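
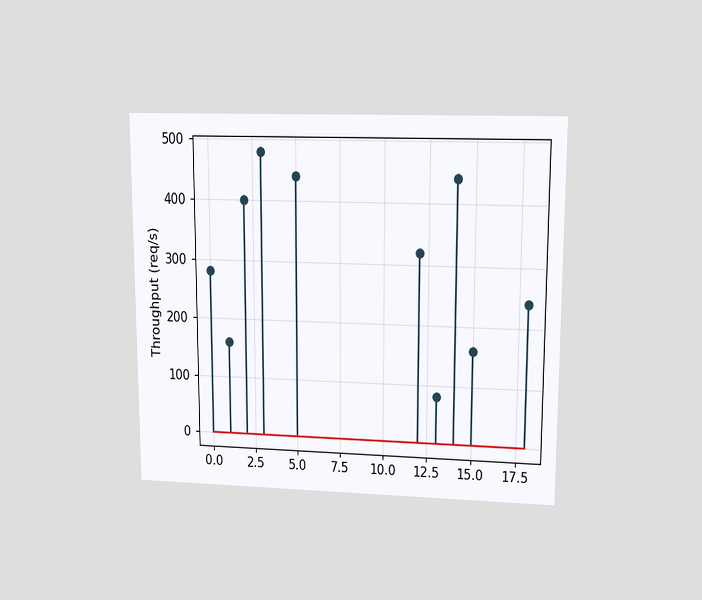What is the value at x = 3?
The chart is viewed at a slight angle. The stem at x=3 reaches 480req/s.

480req/s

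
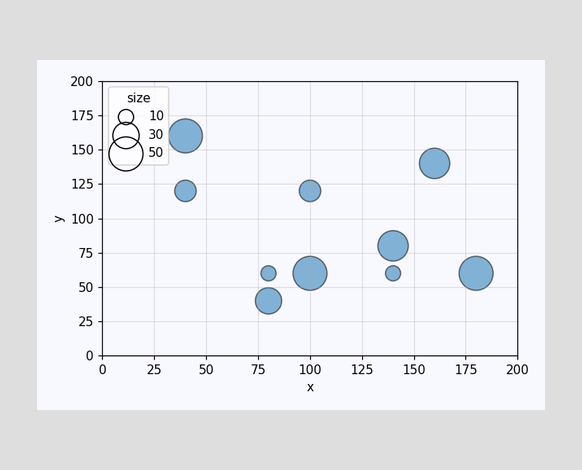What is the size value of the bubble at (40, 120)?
Matching the bubble at (40, 120) against the size legend gives 20.

20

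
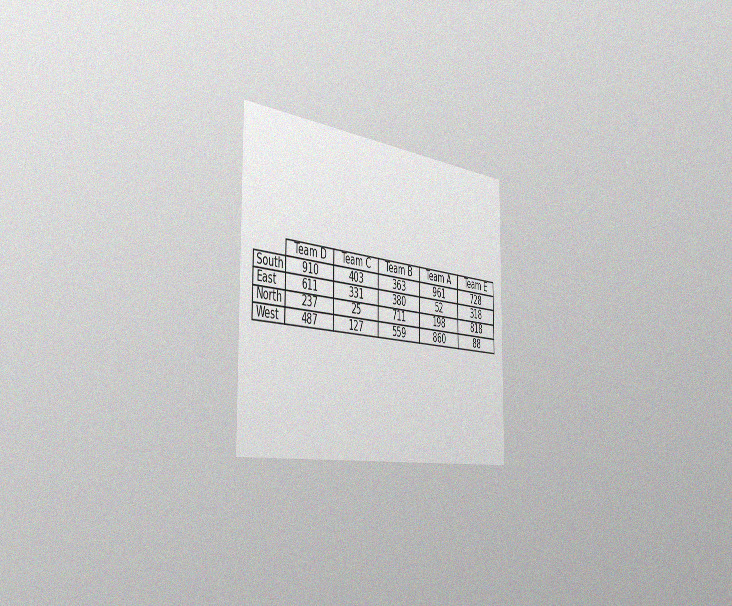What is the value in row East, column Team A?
52

The chart is viewed slightly from the left, with some photo noise. The (East, Team A) cell reads 52.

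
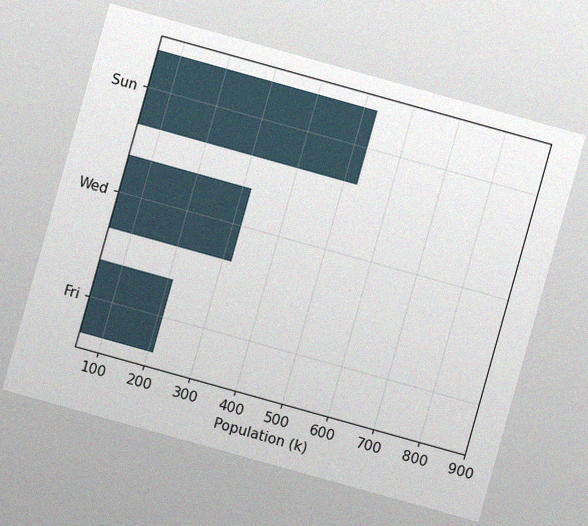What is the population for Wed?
The chart is tilted about 16° clockwise, with some photo noise. Reading along the chart's x-axis, the Wed bar reaches 318k.

318k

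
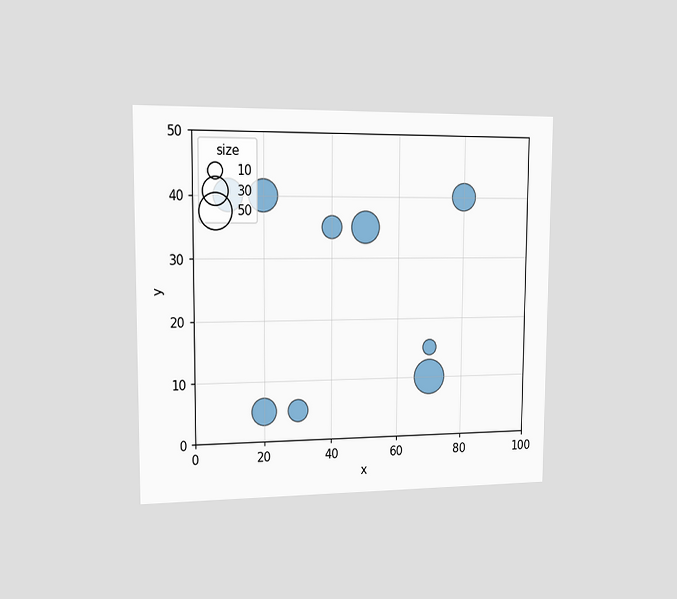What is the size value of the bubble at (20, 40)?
40

The chart is viewed slightly from the left. Matching the bubble at (20, 40) against the size legend gives 40.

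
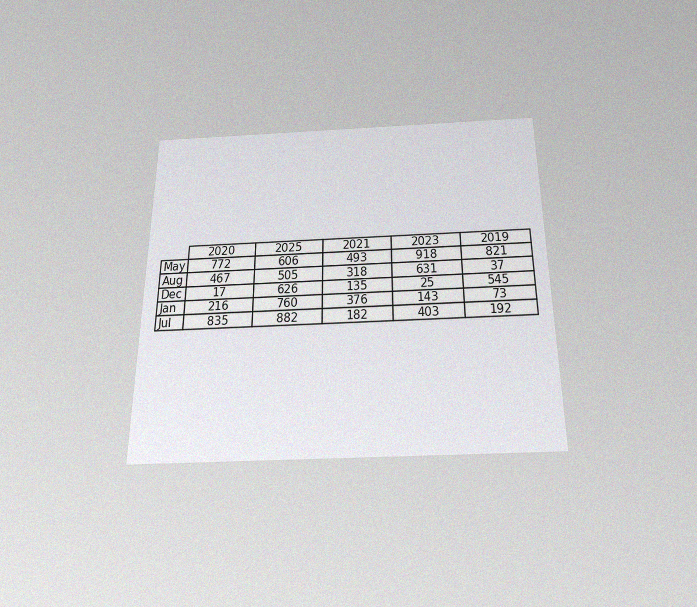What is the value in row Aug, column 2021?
318

The chart is viewed slightly from below, with some photo noise. The (Aug, 2021) cell reads 318.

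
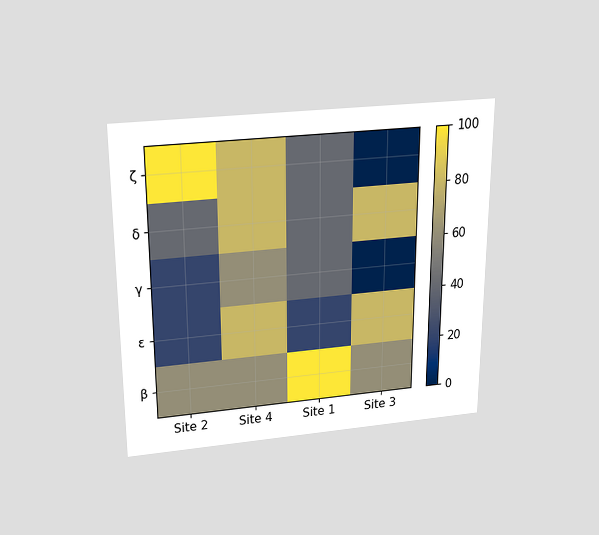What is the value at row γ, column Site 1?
40

The chart is viewed slightly from above. Matching cell (γ, Site 1) against the colorbar gives 40.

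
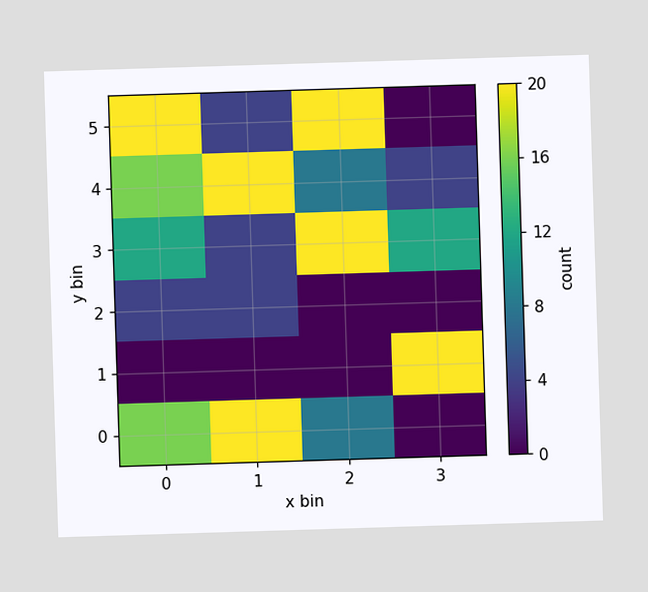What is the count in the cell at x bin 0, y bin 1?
Matching the cell (0, 1) against the colorbar gives 0.

0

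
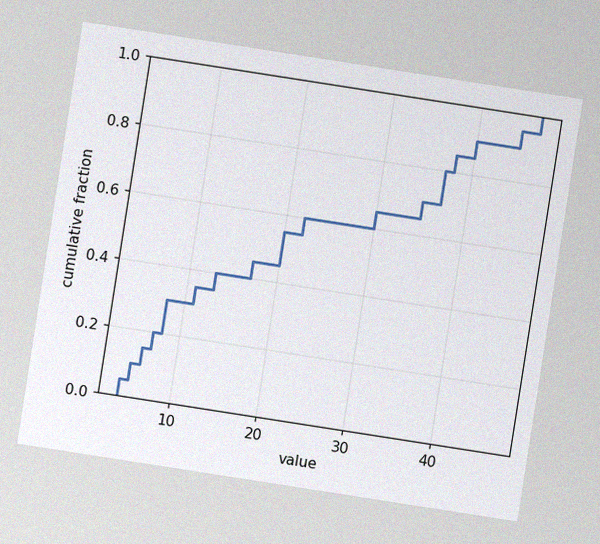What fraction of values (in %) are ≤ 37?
80%

The chart is tilted about 9° clockwise, with some photo noise. At x=37 the ECDF step is at 80%.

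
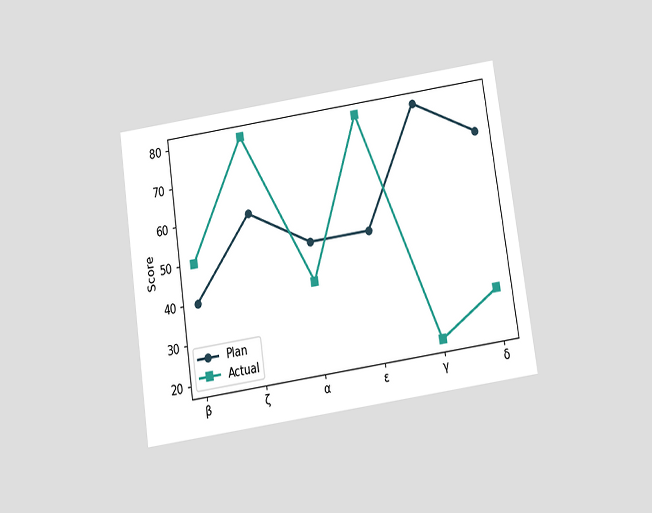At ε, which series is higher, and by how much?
Actual, by 30

The chart is tilted about 8° counter-clockwise and viewed slightly from below. At ε, Actual sits above the other line by 30.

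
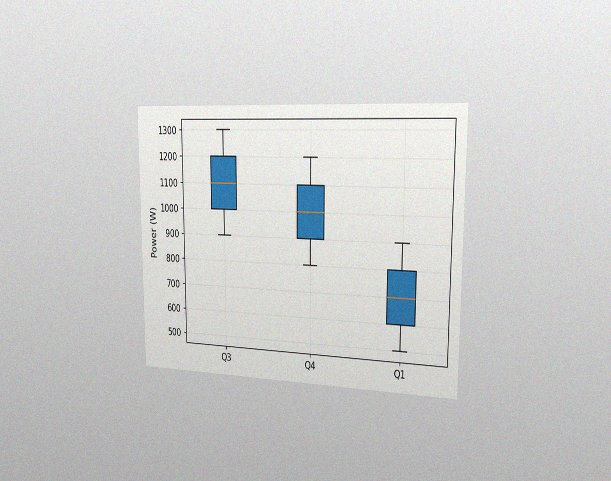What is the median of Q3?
The chart is viewed slightly from the right, with some photo noise. The median line in the Q3 box sits at 1100W.

1100W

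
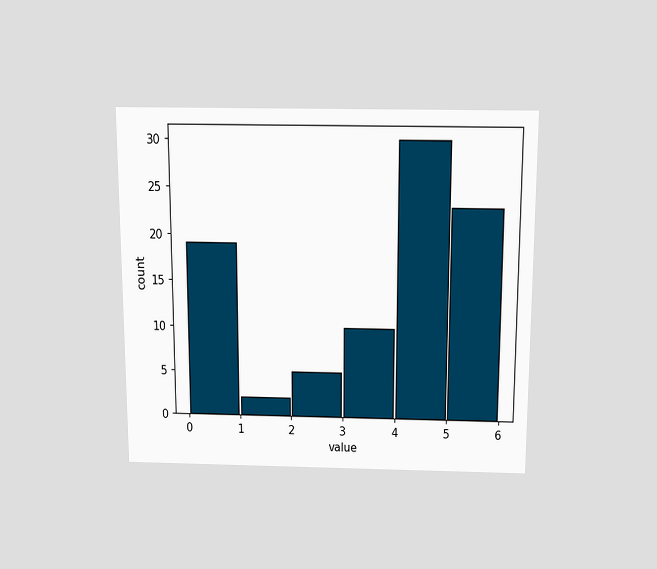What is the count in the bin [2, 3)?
5

The chart is viewed slightly from above. The [2, 3) bin has height 5.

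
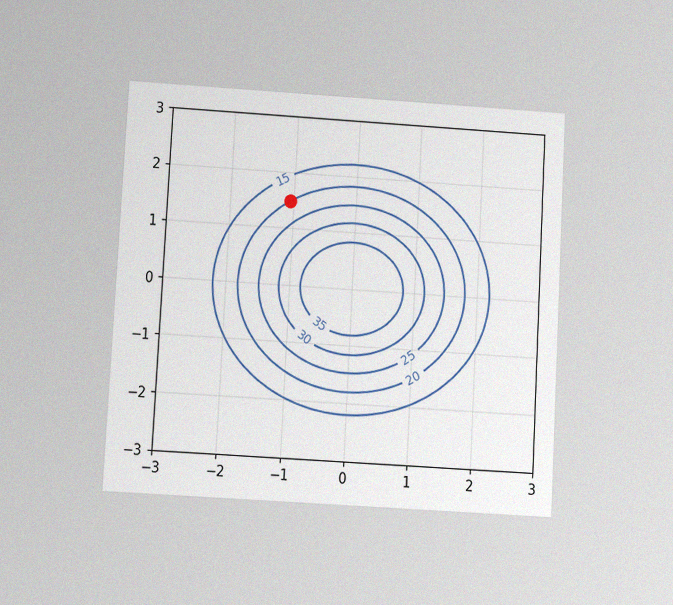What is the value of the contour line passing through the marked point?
20

The chart is tilted about 3° clockwise and viewed at a slight angle, with some photo noise. The marked point sits on the contour labelled 20.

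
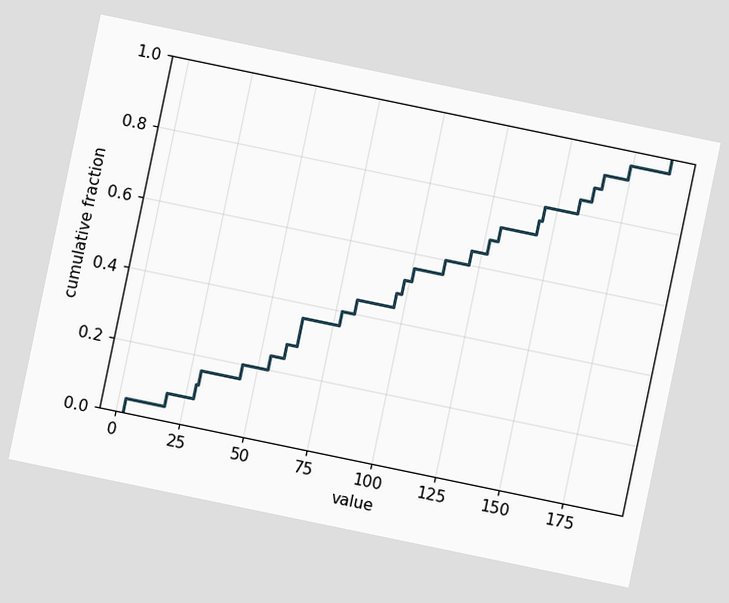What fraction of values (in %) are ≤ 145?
The chart is tilted about 12° clockwise. At x=145 the ECDF step is at 80%.

80%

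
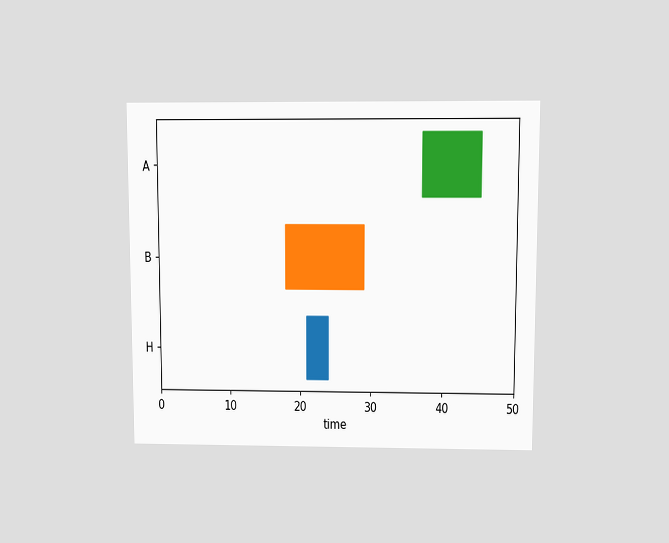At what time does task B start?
The chart is viewed at a slight angle. The B bar begins at t=18.

18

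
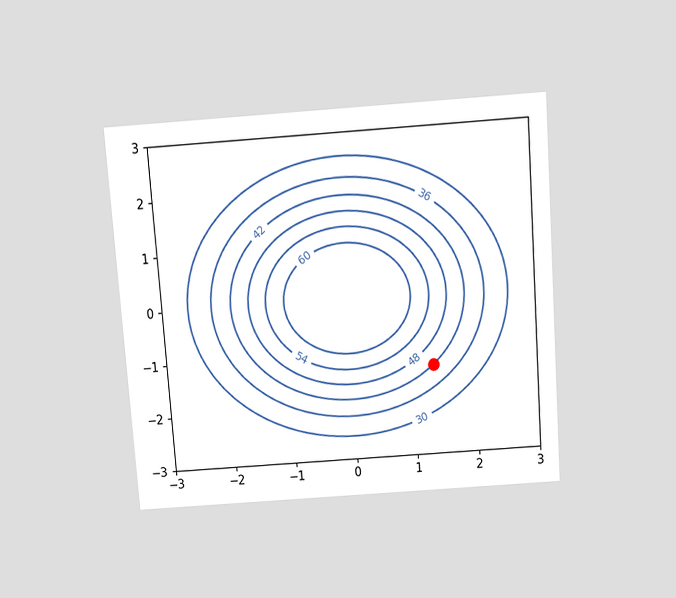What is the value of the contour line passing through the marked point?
42

The chart is tilted about 4° counter-clockwise and viewed slightly from above. The marked point sits on the contour labelled 42.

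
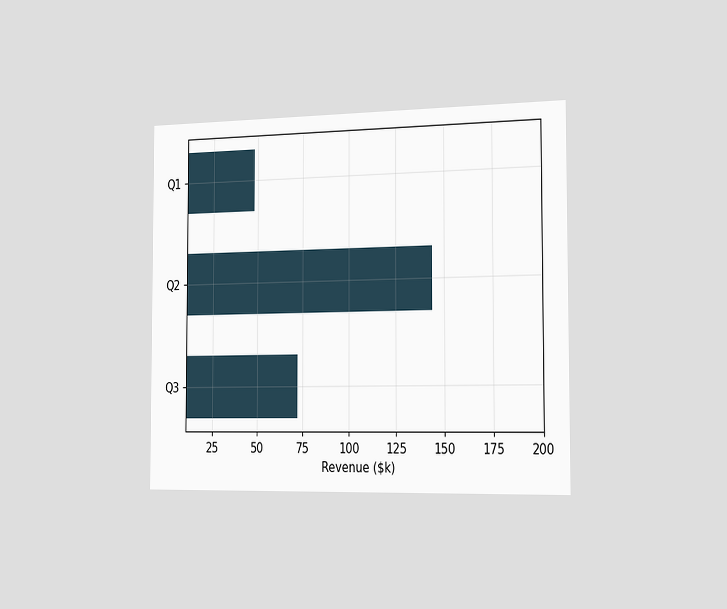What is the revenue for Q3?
$72k

The chart is viewed slightly from the right. Reading along the chart's x-axis, the Q3 bar reaches $72k.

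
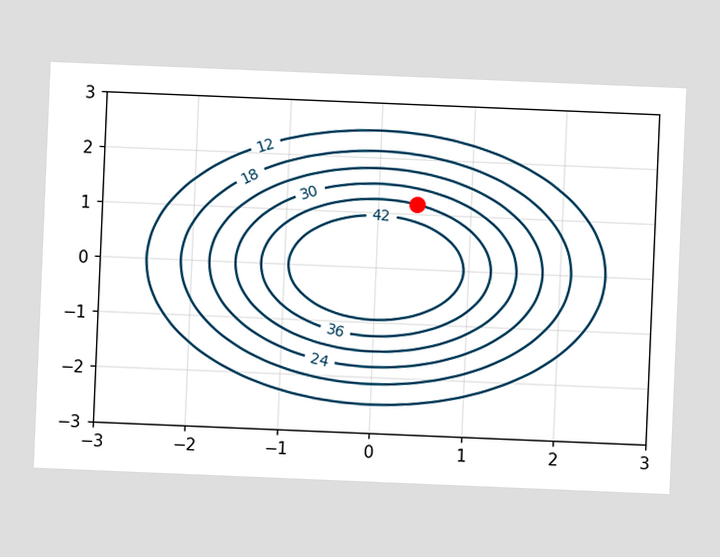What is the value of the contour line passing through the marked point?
The chart is tilted about 2° clockwise. The marked point sits on the contour labelled 36.

36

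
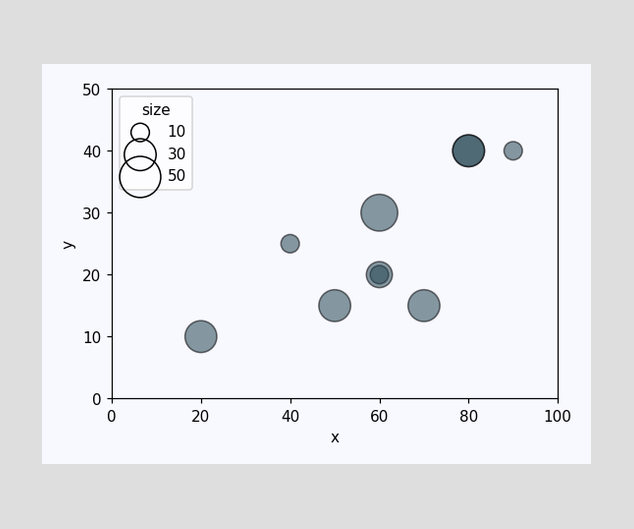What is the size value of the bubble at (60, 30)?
Matching the bubble at (60, 30) against the size legend gives 40.

40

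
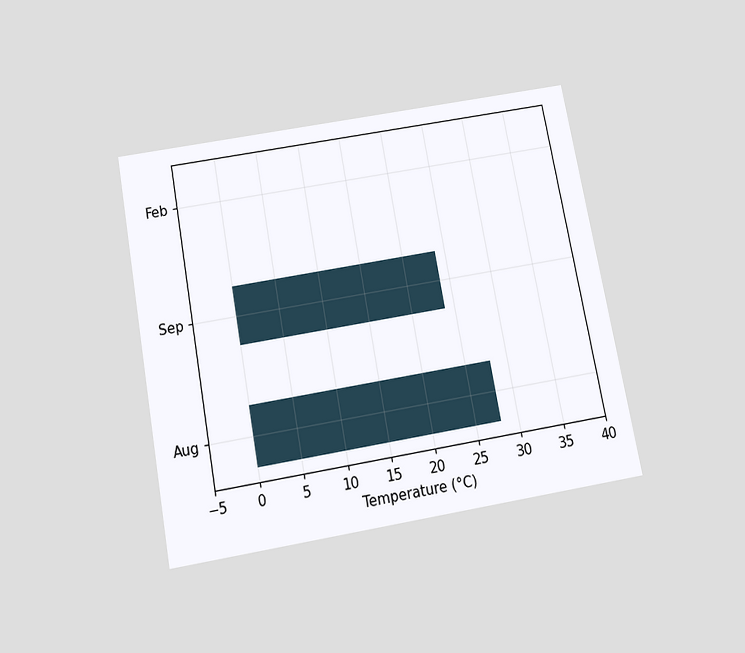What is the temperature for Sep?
24°C

The chart is tilted about 10° counter-clockwise and viewed slightly from below. Reading along the chart's x-axis, the Sep bar reaches 24°C.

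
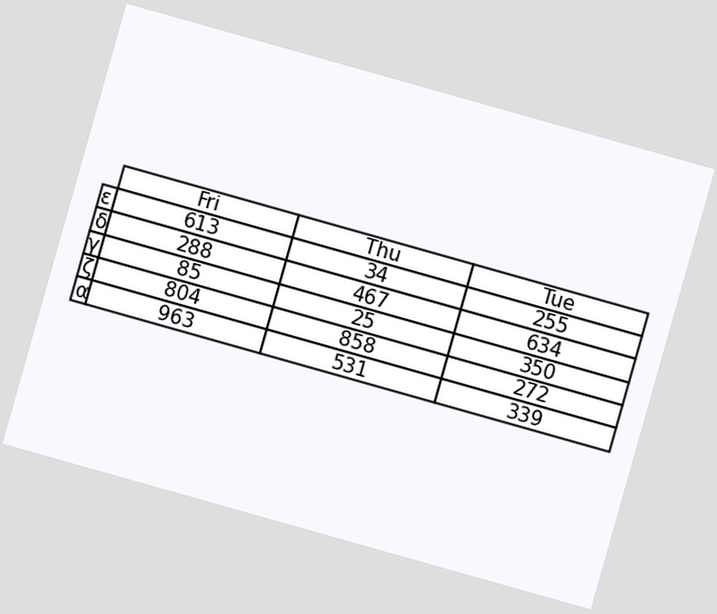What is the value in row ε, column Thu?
The chart is tilted about 16° clockwise. The (ε, Thu) cell reads 34.

34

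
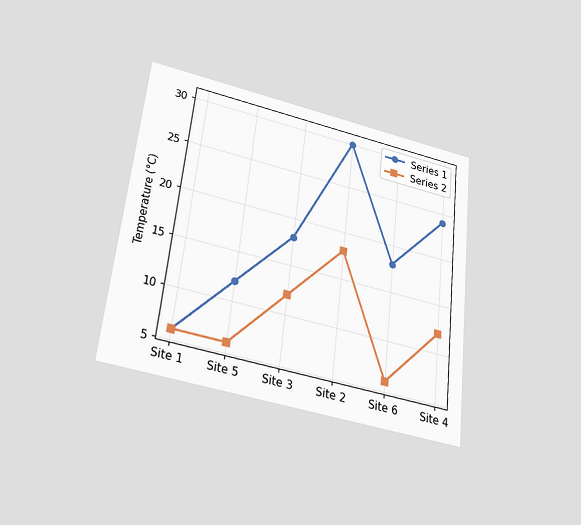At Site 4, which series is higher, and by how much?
The chart is tilted about 6° clockwise and viewed slightly from below. At Site 4, Series 1 sits above the other line by 12°C.

Series 1, by 12°C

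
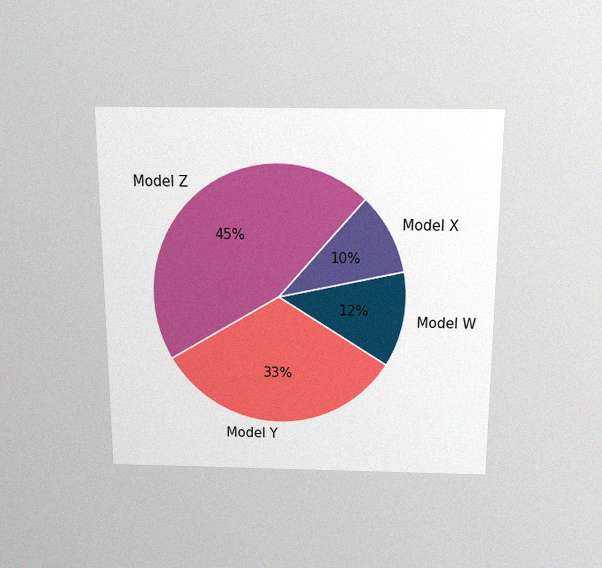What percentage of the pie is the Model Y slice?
The chart is viewed slightly from above, with some photo noise. The Model Y slice takes up 33% of the pie.

33%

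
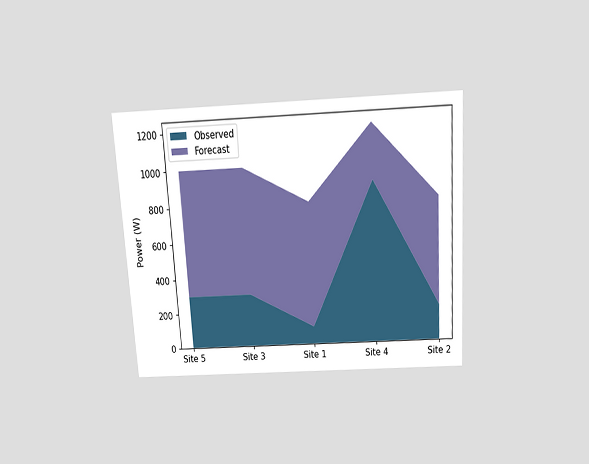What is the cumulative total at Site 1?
The chart is tilted about 4° counter-clockwise and viewed slightly from above. The stacked total at Site 1 reaches 800W.

800W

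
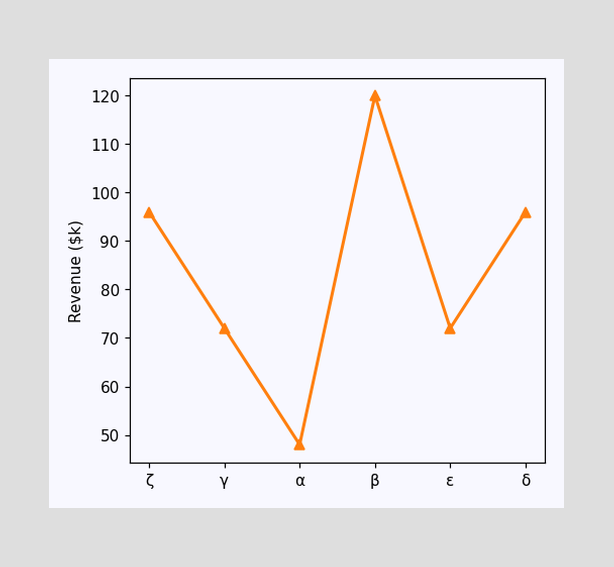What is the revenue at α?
$48k

At α, the line is at $48k.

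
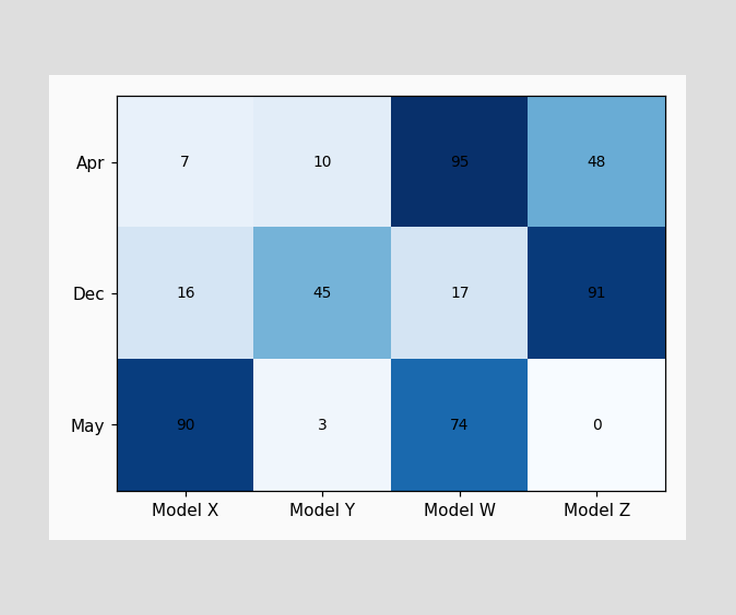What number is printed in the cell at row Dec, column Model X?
16

The (Dec, Model X) cell reads 16.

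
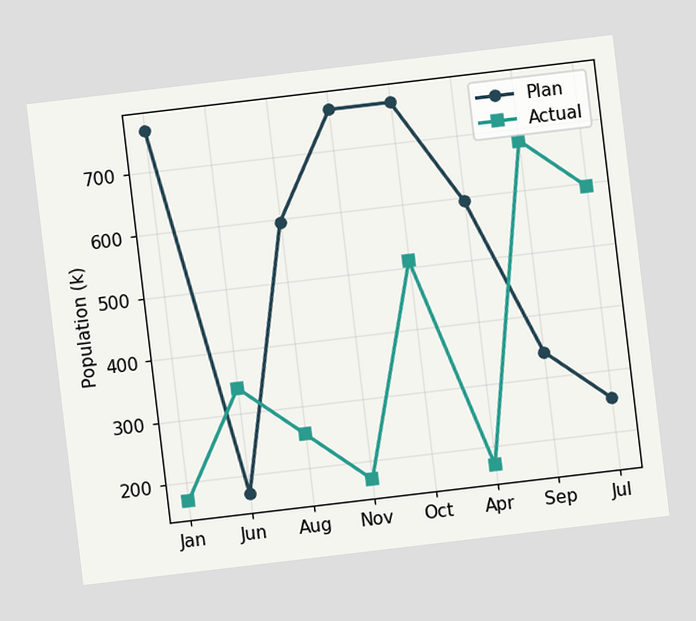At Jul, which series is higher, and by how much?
Actual, by 340k

The chart is tilted about 7° counter-clockwise. At Jul, Actual sits above the other line by 340k.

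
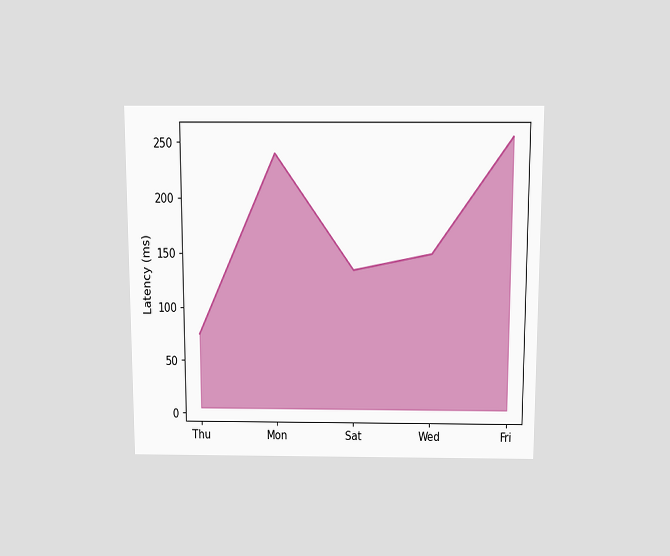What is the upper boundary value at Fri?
255ms

The chart is viewed slightly from above. At Fri the upper boundary is at 255ms.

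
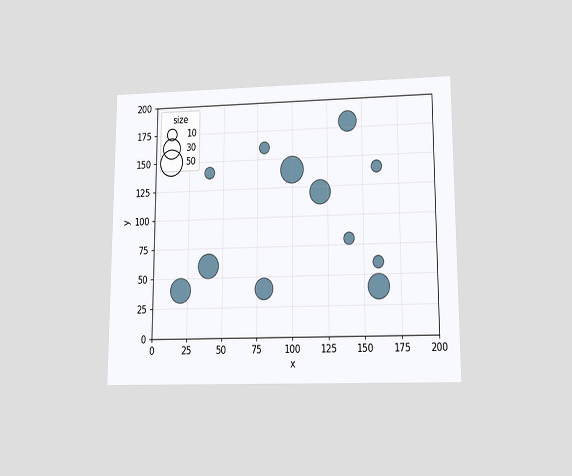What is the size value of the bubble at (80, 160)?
The chart is viewed slightly from below. Matching the bubble at (80, 160) against the size legend gives 10.

10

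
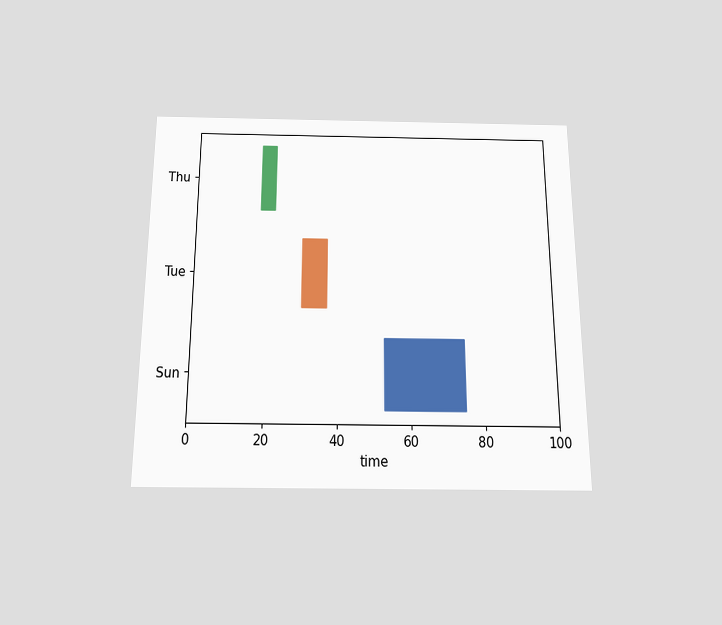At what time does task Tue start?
30

The chart is viewed slightly from below. The Tue bar begins at t=30.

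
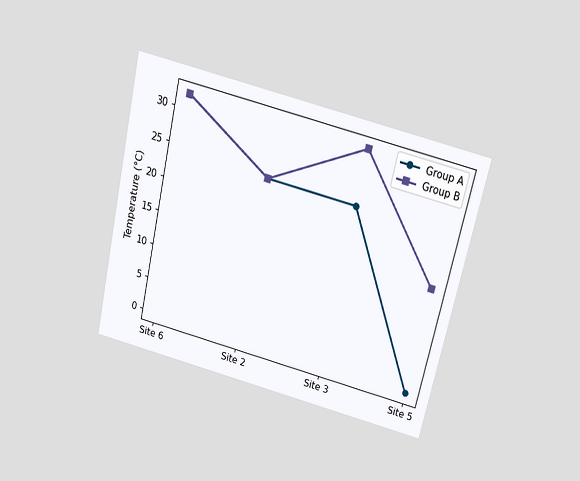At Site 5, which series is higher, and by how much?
The chart is tilted about 13° clockwise and viewed slightly from above. At Site 5, Group B sits above the other line by 16°C.

Group B, by 16°C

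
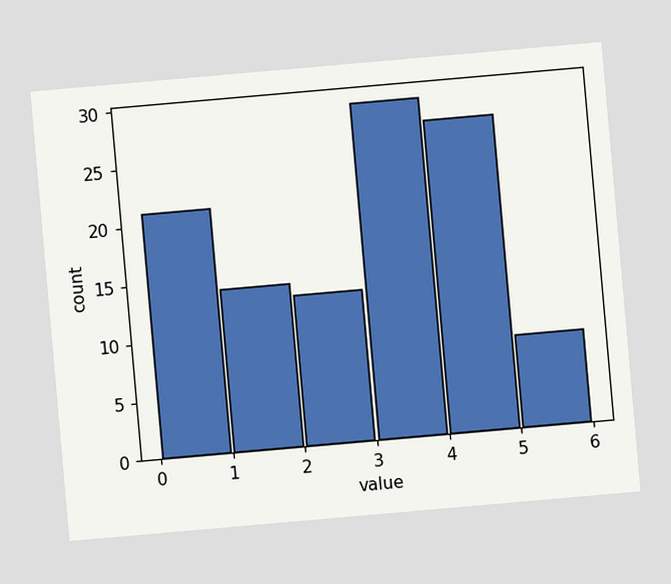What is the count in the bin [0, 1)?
21

The chart is tilted about 5° counter-clockwise. The [0, 1) bin has height 21.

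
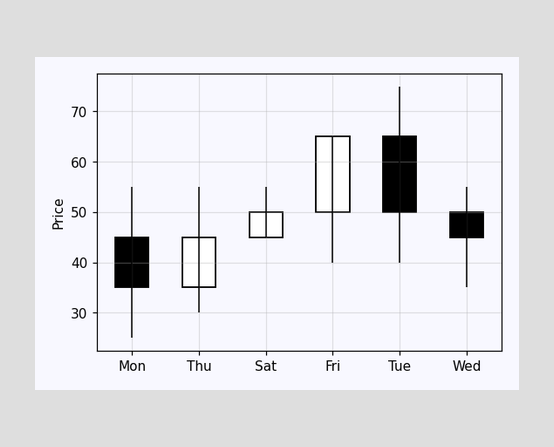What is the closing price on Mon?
35

The Mon candle closes at 35.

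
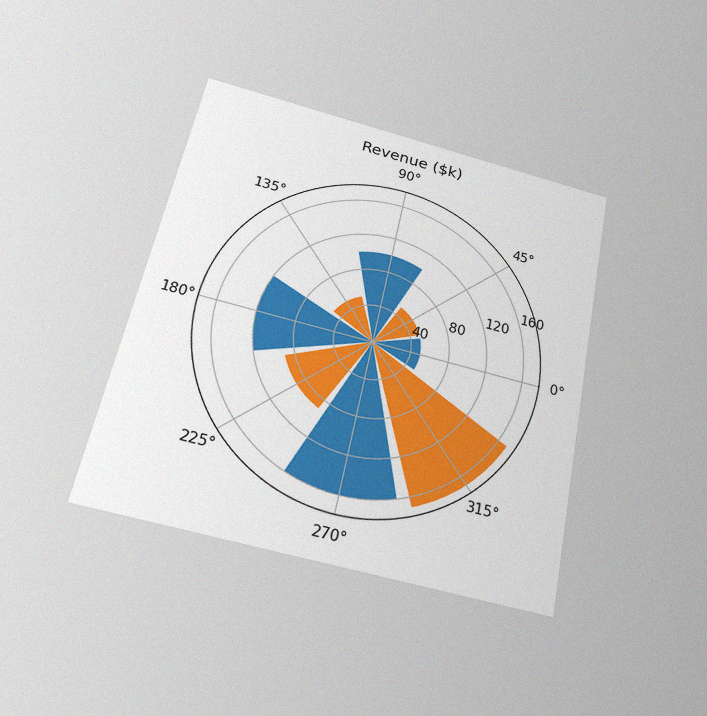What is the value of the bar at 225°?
The chart is tilted about 12° clockwise and viewed slightly from below, with some photo noise. The bar at 225° reaches $90k on the radial axis.

$90k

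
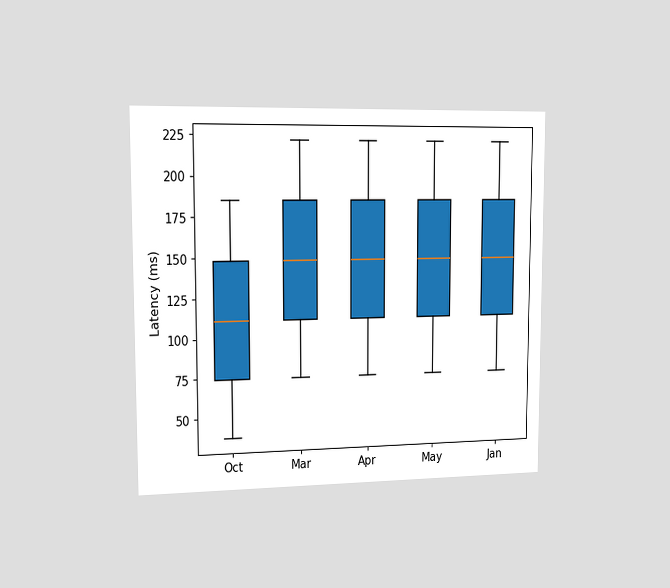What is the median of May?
The chart is viewed slightly from the left. The median line in the May box sits at 148ms.

148ms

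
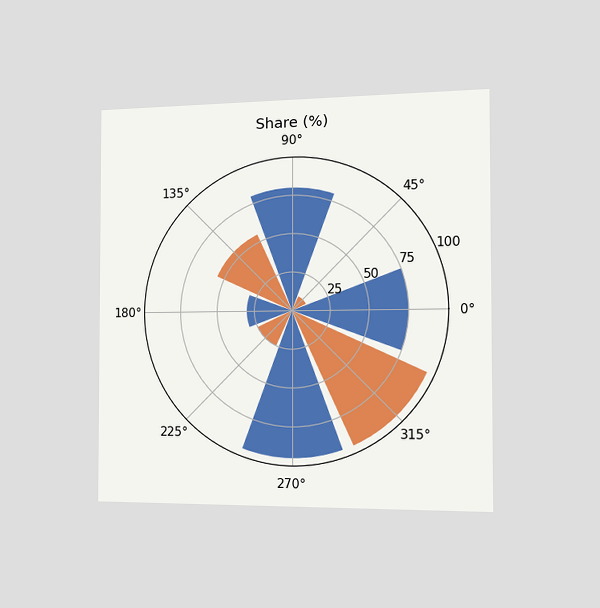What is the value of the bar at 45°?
The chart is viewed slightly from the right. The bar at 45° reaches 10% on the radial axis.

10%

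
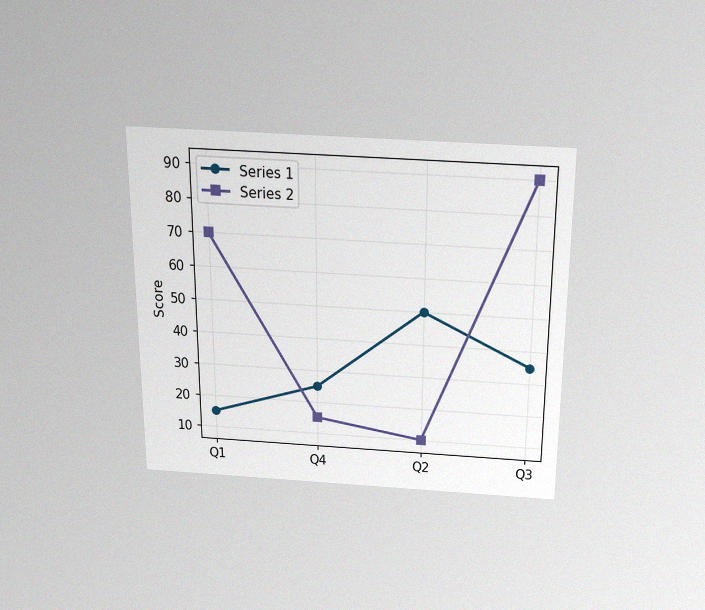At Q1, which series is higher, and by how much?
The chart is viewed slightly from above, with some photo noise. At Q1, Series 2 sits above the other line by 55.

Series 2, by 55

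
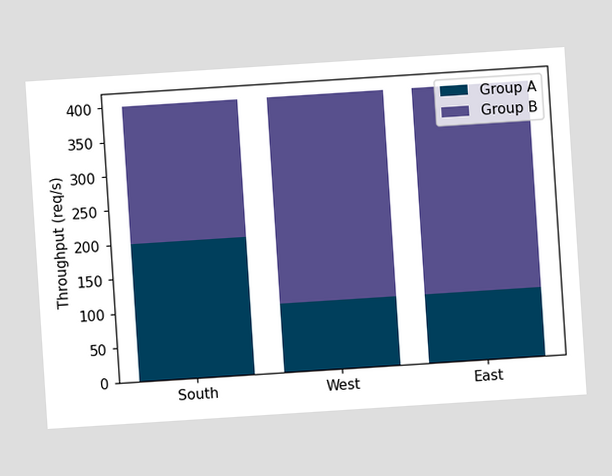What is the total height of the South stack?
400req/s

The chart is tilted about 4° counter-clockwise. The South stack's top reaches 400req/s on the y-axis.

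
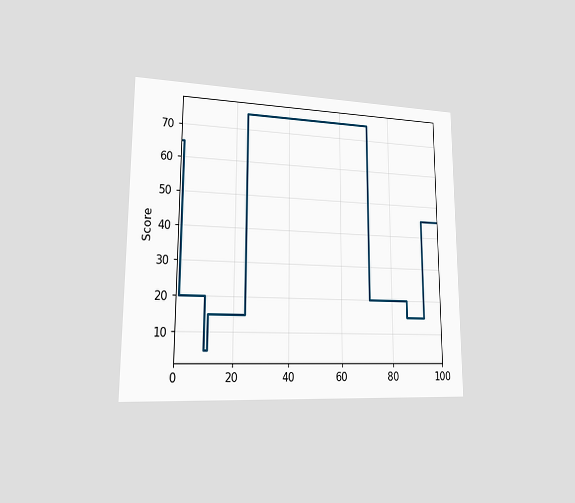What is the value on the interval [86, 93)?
15

The chart is viewed slightly from the left. On [86, 93) the step sits at 15.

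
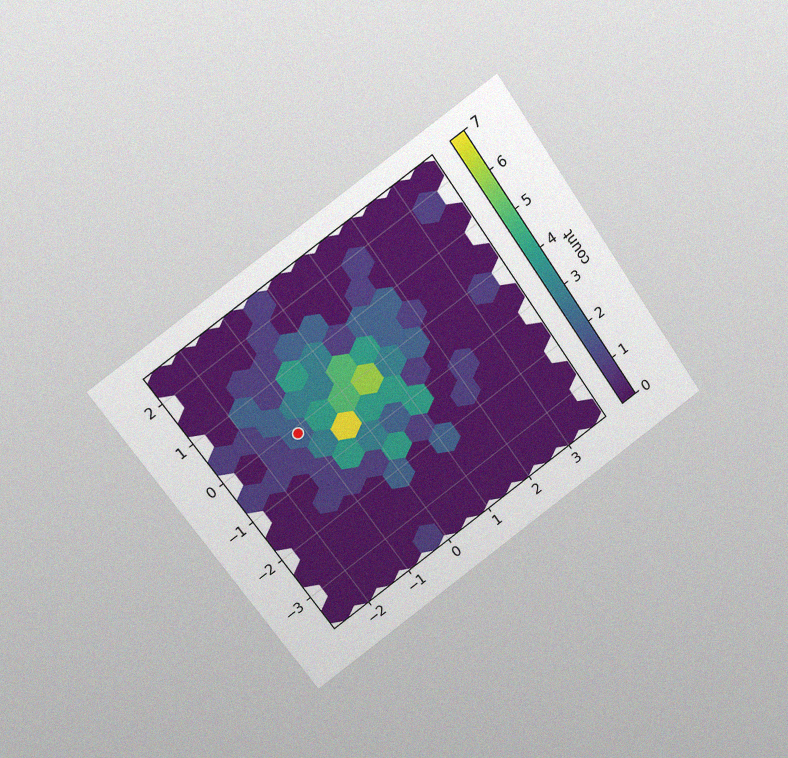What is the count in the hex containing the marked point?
2

The chart is tilted about 35° counter-clockwise and viewed slightly from above, with some photo noise. The marked hex reads 2 on the colorbar.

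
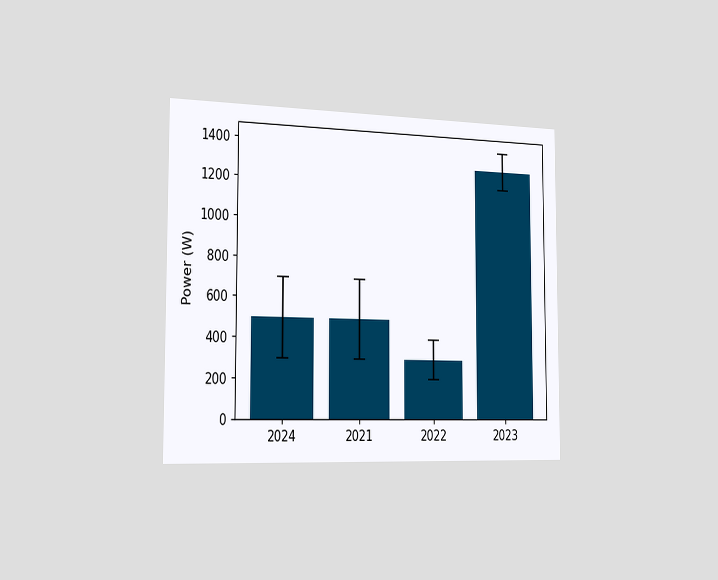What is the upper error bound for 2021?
700W

The chart is viewed slightly from the left. The 2021 bar's upper whisker reaches 700W.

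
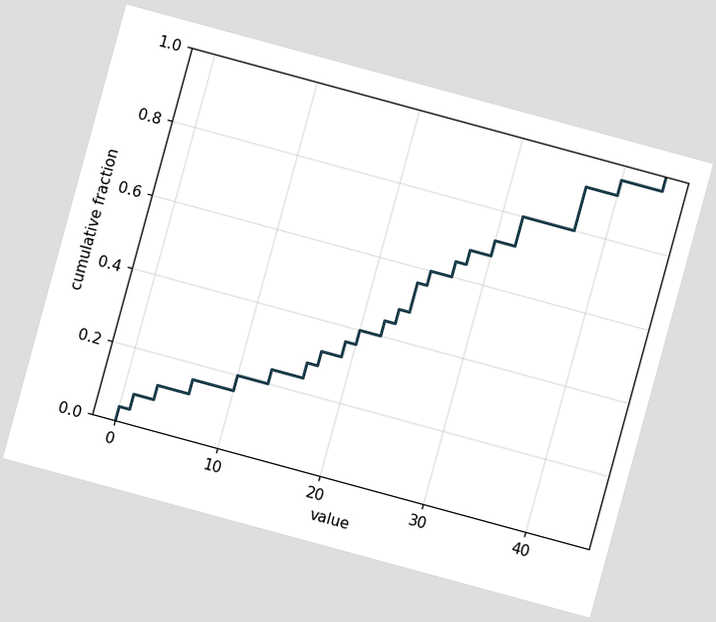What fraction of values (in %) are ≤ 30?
The chart is tilted about 15° clockwise. At x=30 the ECDF step is at 72%.

72%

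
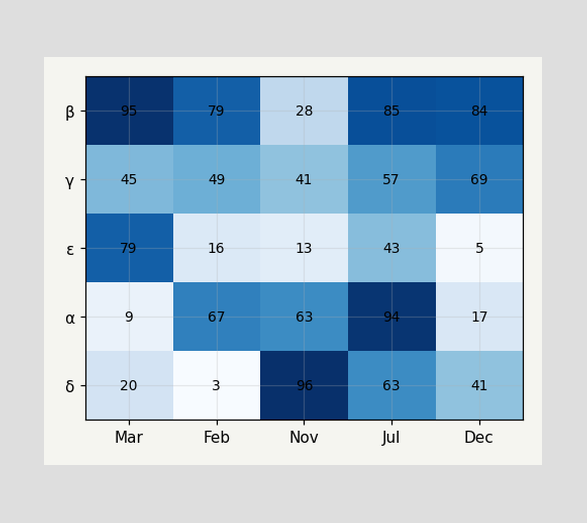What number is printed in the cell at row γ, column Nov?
The (γ, Nov) cell reads 41.

41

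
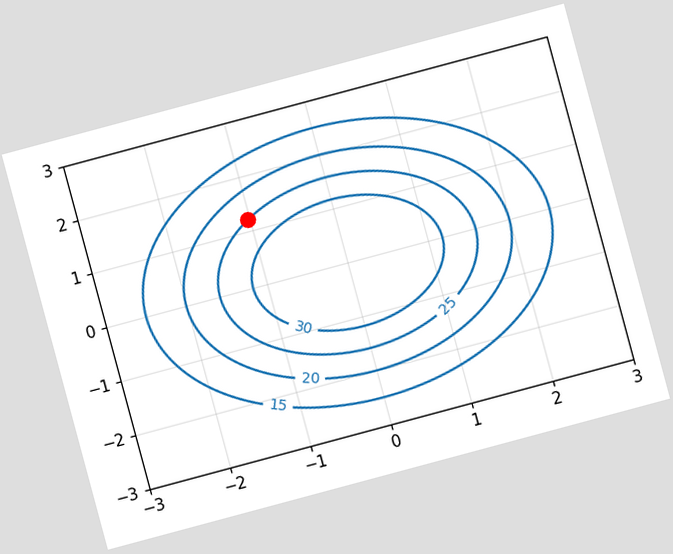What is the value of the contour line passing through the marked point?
The chart is tilted about 15° counter-clockwise. The marked point sits on the contour labelled 25.

25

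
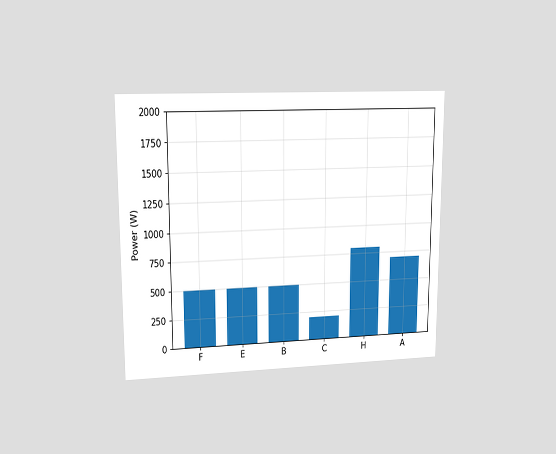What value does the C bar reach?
200W

The chart is viewed at a slight angle. Reading along the chart's y-axis, the C bar reaches 200W.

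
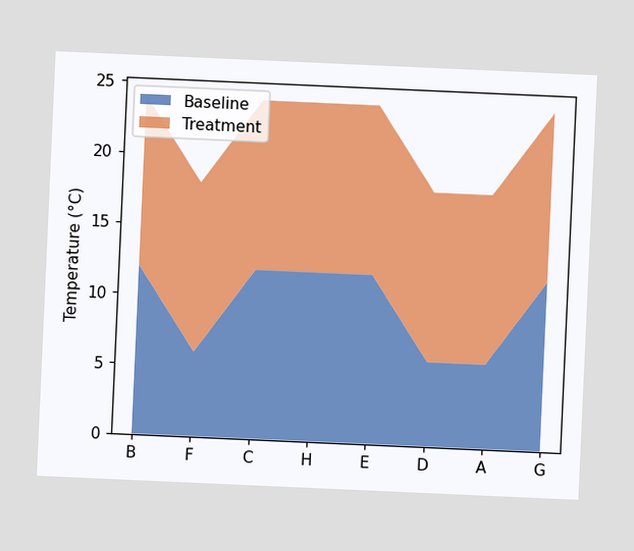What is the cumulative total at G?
24°C

The chart is tilted about 3° clockwise. The stacked total at G reaches 24°C.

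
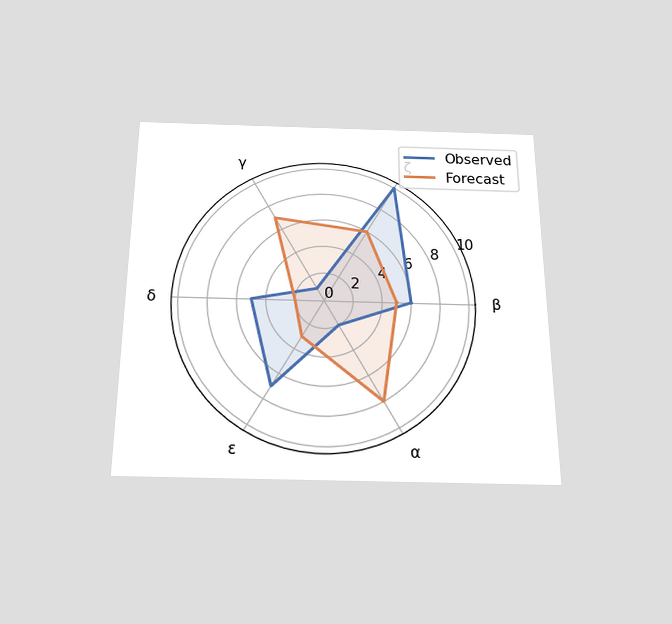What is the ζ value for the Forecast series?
6

The chart is viewed slightly from below. On the ζ axis, Forecast reaches 6.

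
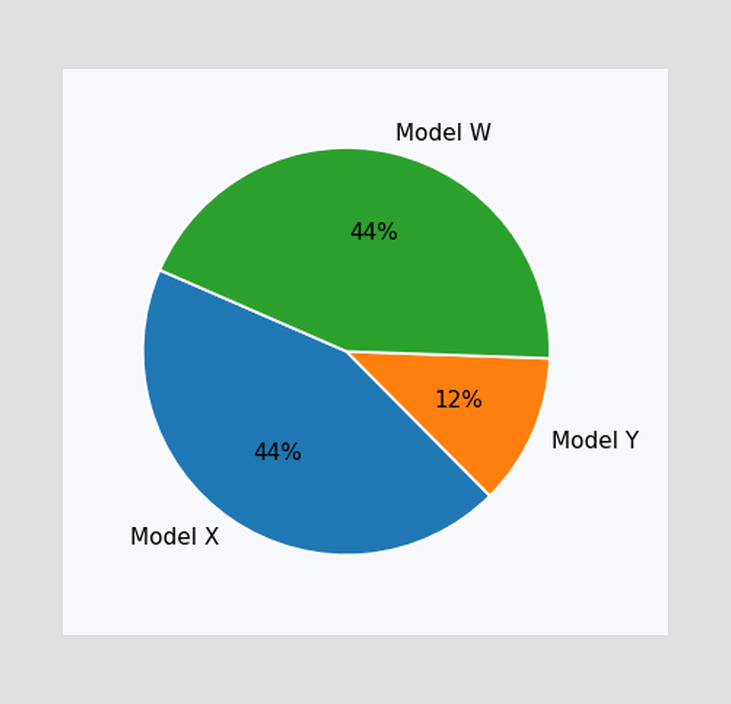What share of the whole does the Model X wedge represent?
The Model X slice takes up 44% of the pie.

44%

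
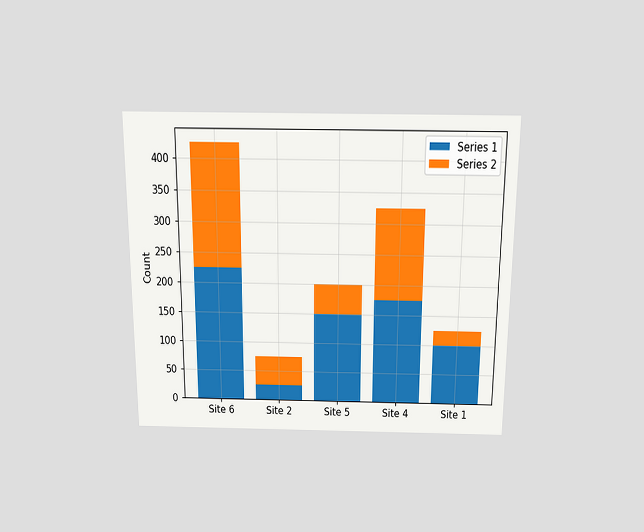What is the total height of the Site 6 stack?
The chart is viewed slightly from above. The Site 6 stack's top reaches 425 on the y-axis.

425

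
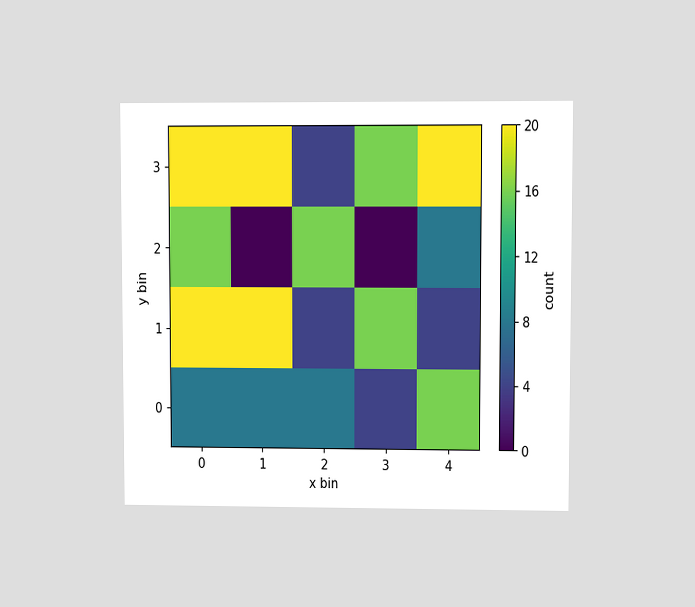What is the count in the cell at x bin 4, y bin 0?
The chart is viewed at a slight angle. Matching the cell (4, 0) against the colorbar gives 16.

16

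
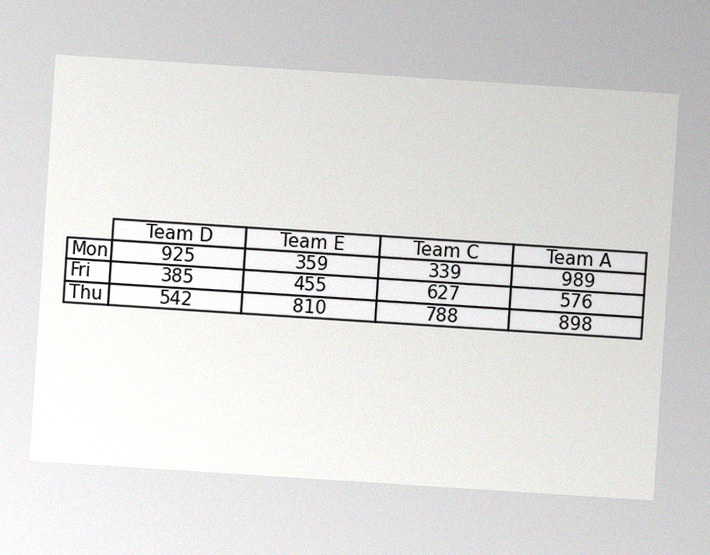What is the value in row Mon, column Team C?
339

The chart is tilted about 4° clockwise, with some photo noise. The (Mon, Team C) cell reads 339.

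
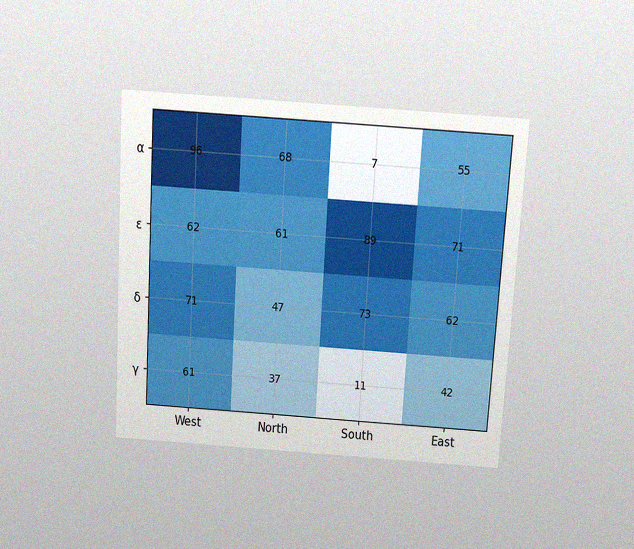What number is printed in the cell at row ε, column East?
71

The chart is tilted about 3° clockwise and viewed slightly from above, with some photo noise. The (ε, East) cell reads 71.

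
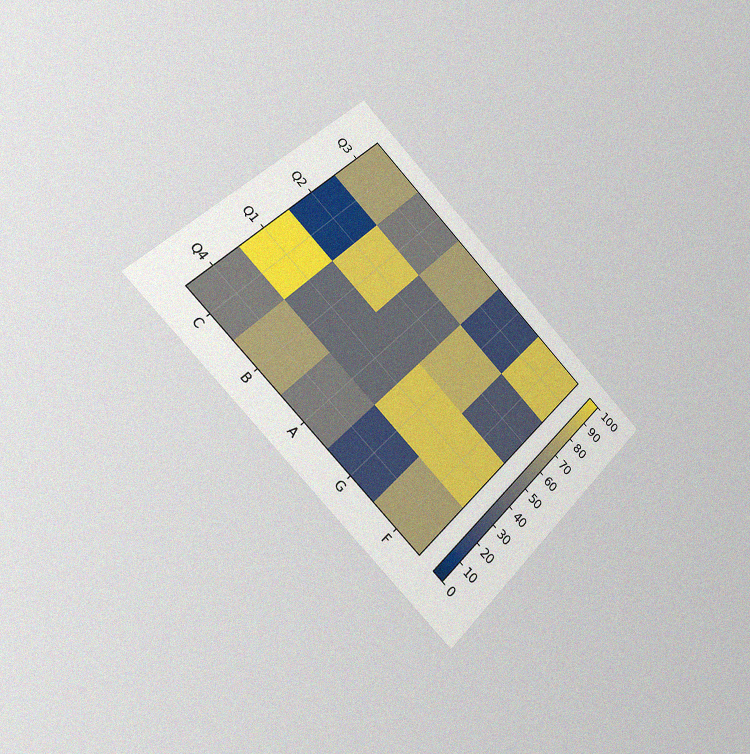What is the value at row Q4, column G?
20

The chart is tilted about 45° clockwise and viewed slightly from the left, with some photo noise. Matching cell (Q4, G) against the colorbar gives 20.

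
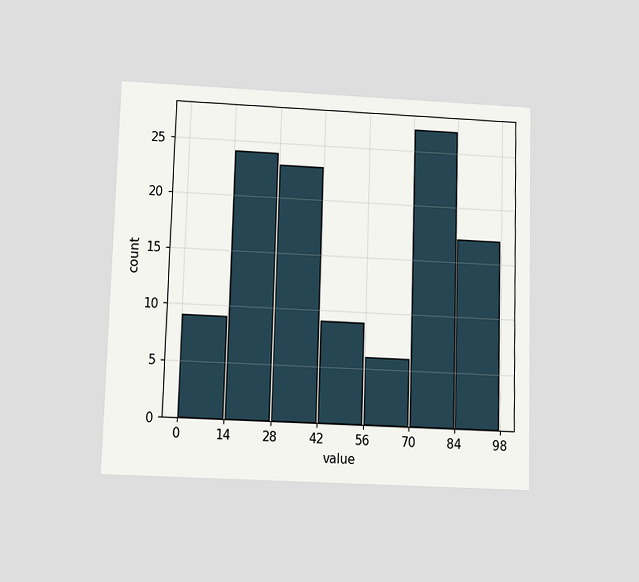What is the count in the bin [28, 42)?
23

The chart is viewed slightly from below. The [28, 42) bin has height 23.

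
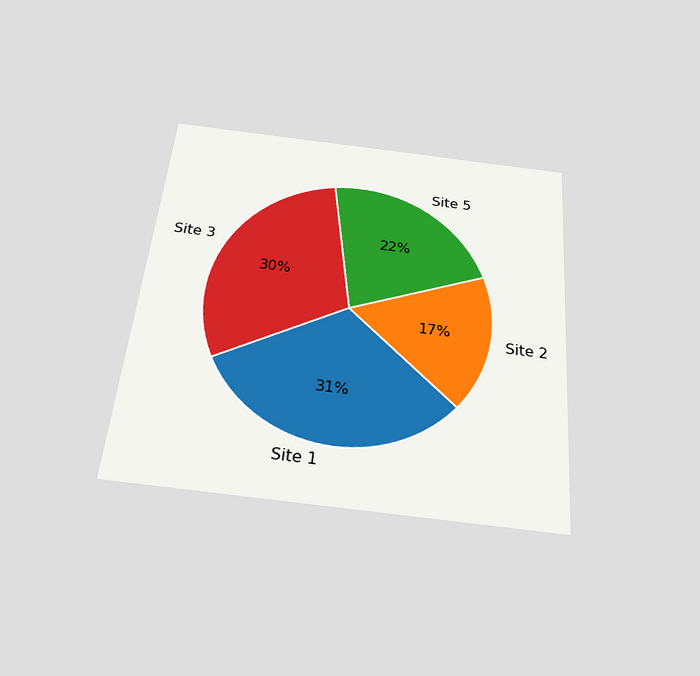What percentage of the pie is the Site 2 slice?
The chart is tilted about 5° clockwise and viewed slightly from below. The Site 2 slice takes up 17% of the pie.

17%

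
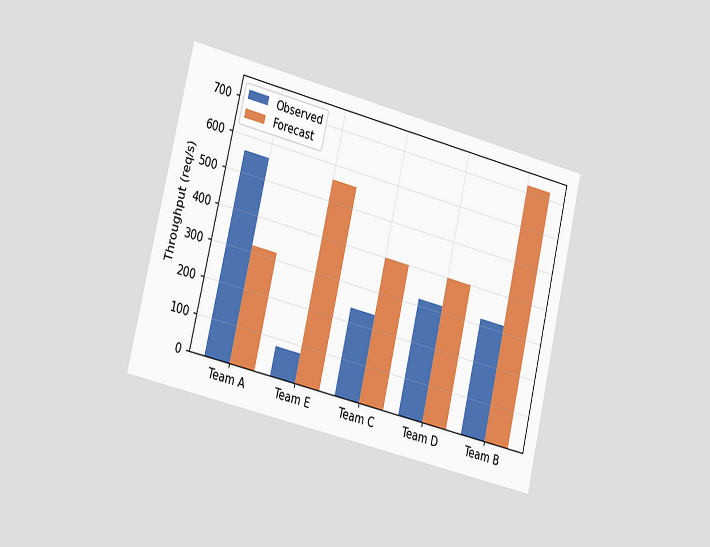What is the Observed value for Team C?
The chart is tilted about 13° clockwise and viewed slightly from the left. The Observed bar at Team C reaches 240req/s on the y-axis.

240req/s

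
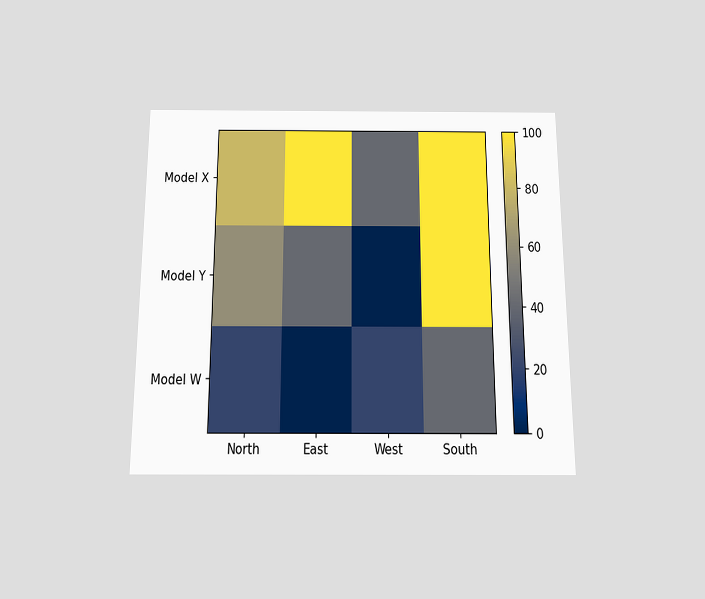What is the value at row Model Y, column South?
100

The chart is viewed slightly from below. Matching cell (Model Y, South) against the colorbar gives 100.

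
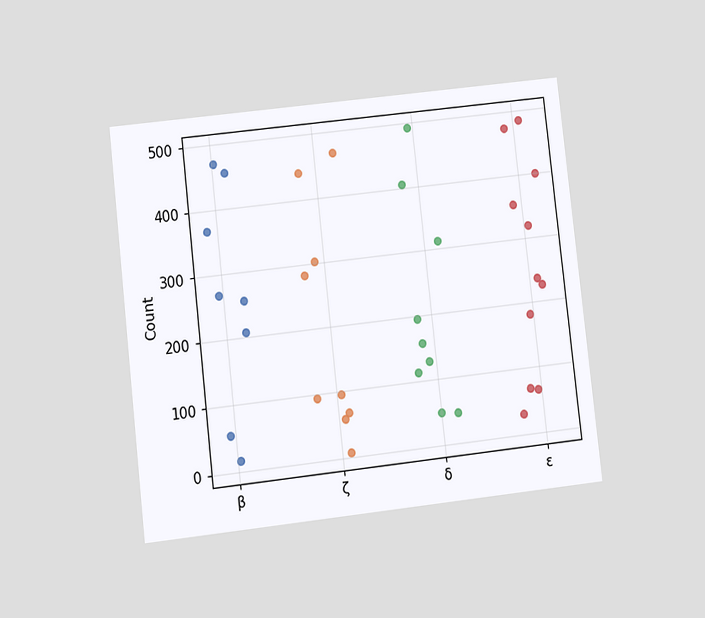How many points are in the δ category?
9

The chart is tilted about 6° counter-clockwise and viewed at a slight angle. Counting the markers in the δ column gives 9.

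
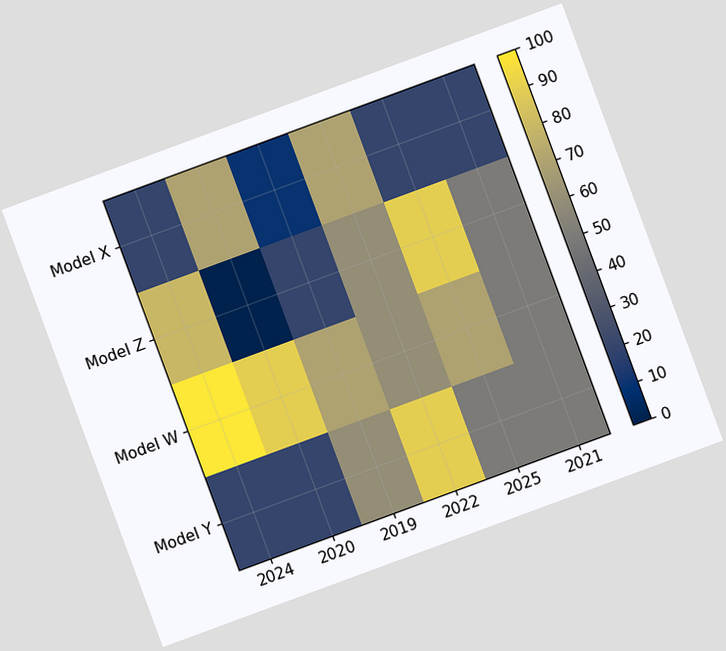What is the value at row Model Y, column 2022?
90

The chart is tilted about 20° counter-clockwise. Matching cell (Model Y, 2022) against the colorbar gives 90.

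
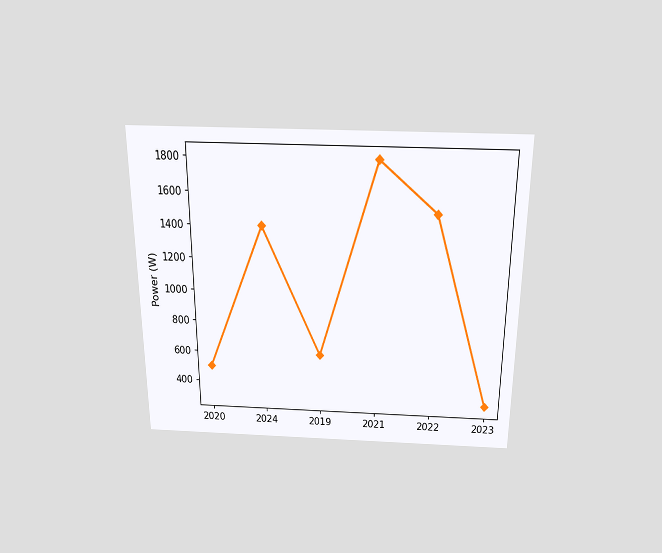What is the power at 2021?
1800W

The chart is viewed slightly from above. At 2021, the line is at 1800W.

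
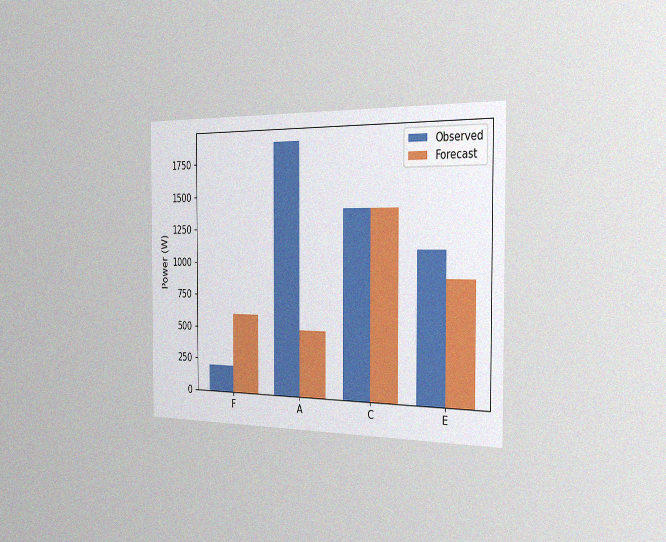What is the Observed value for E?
1100W

The chart is viewed slightly from the right, with some photo noise. The Observed bar at E reaches 1100W on the y-axis.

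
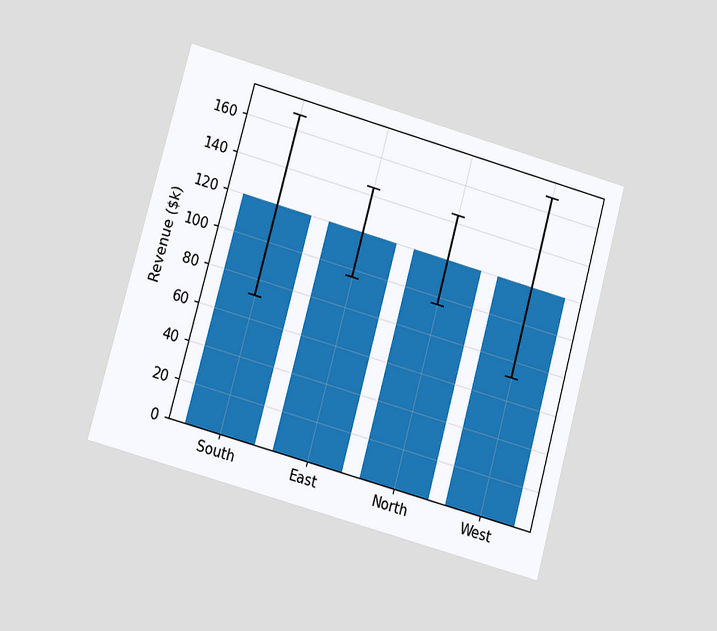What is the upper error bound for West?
The chart is tilted about 15° clockwise and viewed at a slight angle. The West bar's upper whisker reaches $168k.

$168k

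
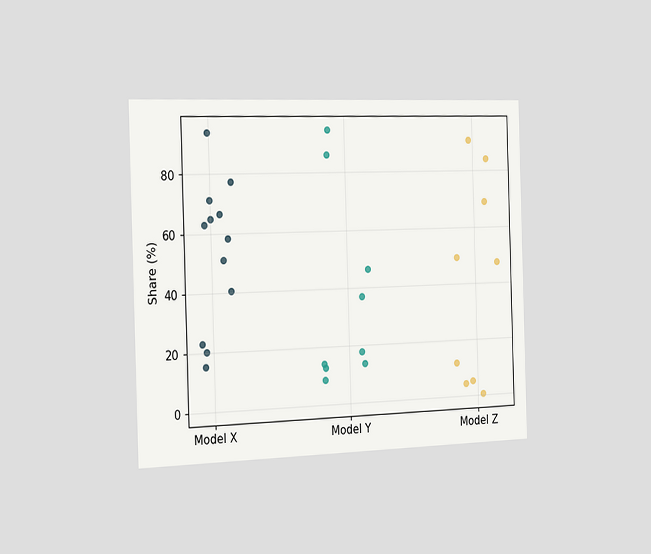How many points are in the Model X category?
The chart is viewed slightly from the left. Counting the markers in the Model X column gives 12.

12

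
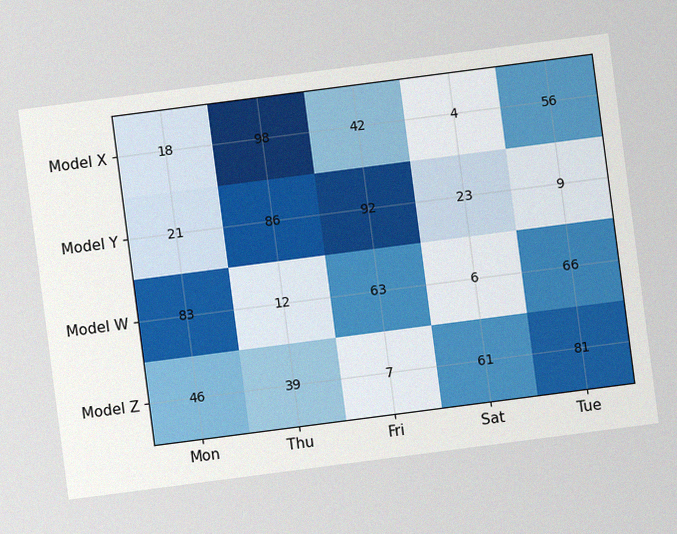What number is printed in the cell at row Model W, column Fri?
63

The chart is tilted about 7° counter-clockwise, with some photo noise. The (Model W, Fri) cell reads 63.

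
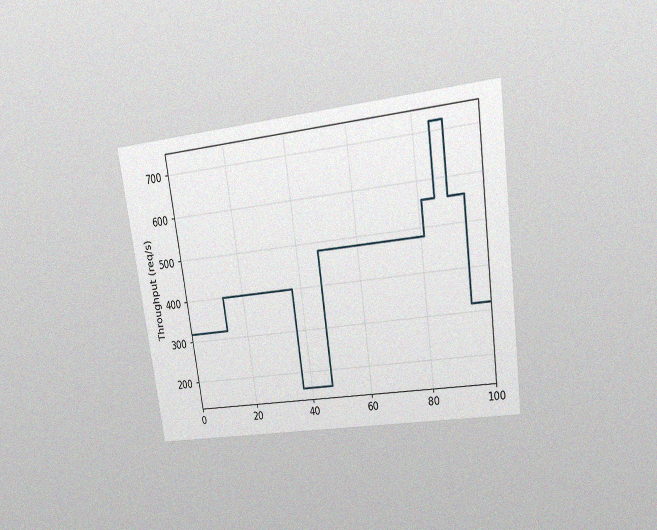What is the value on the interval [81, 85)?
The chart is tilted about 8° counter-clockwise and viewed at a slight angle, with some photo noise. On [81, 85) the step sits at 560req/s.

560req/s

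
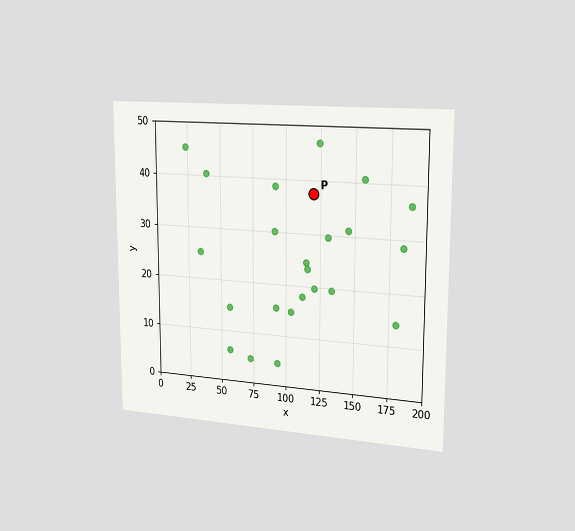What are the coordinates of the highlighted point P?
(120, 37.5)

The chart is viewed slightly from the right. Following the gridlines from P to each axis, P sits at (120, 37.5).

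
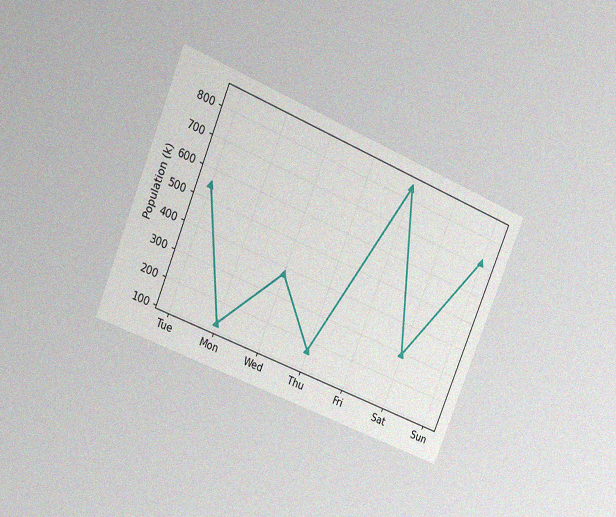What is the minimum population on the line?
126k

The chart is tilted about 22° clockwise and viewed at a slight angle, with some photo noise. The lowest point is at Mon, and reading across to the y-axis gives 126k.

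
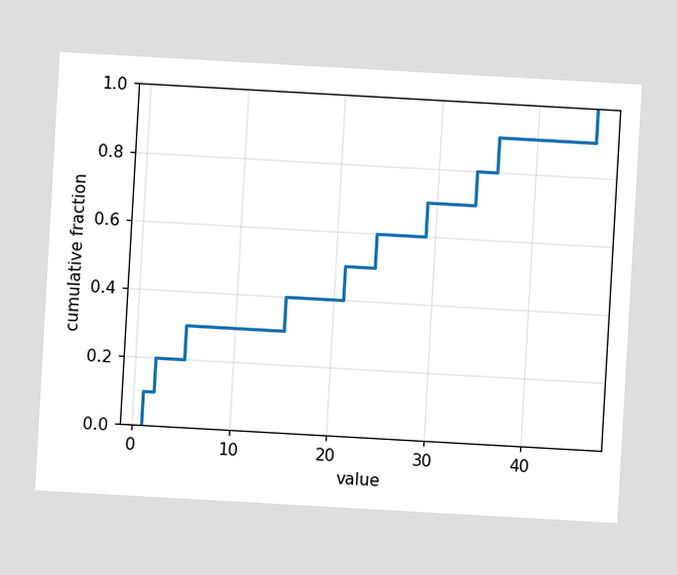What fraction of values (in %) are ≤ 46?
100%

The chart is tilted about 3° clockwise. At x=46 the ECDF step is at 100%.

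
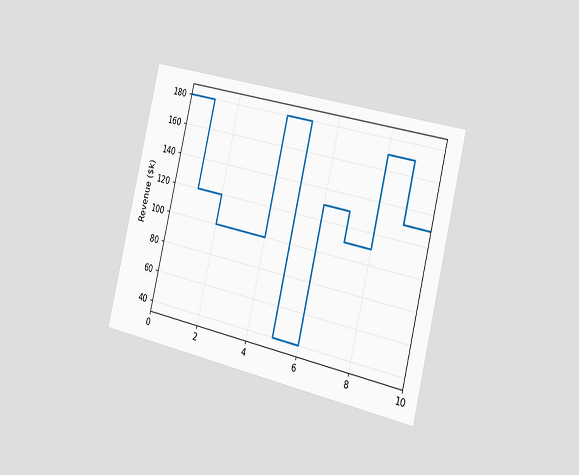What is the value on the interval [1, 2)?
$120k

The chart is tilted about 14° clockwise and viewed slightly from the right. On [1, 2) the step sits at $120k.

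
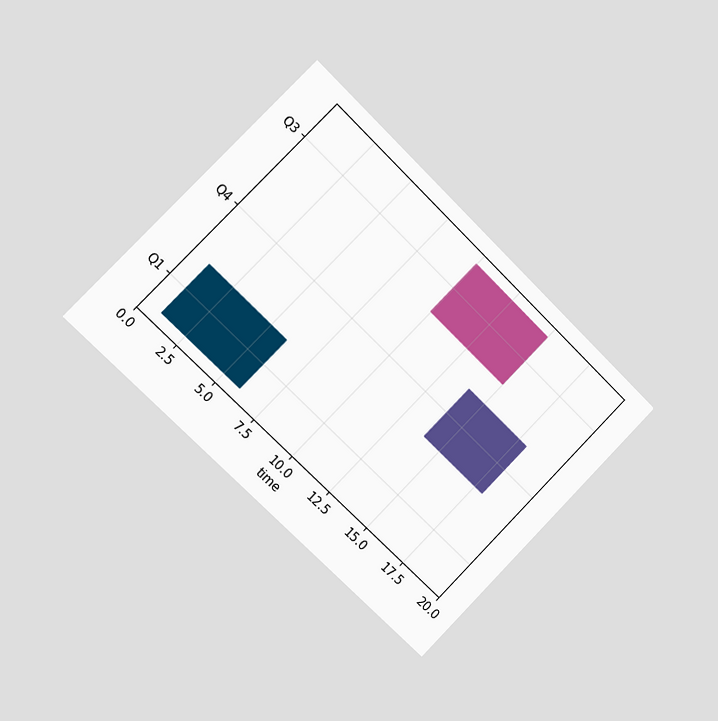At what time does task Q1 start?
1

The chart is tilted about 45° clockwise and viewed slightly from the left. The Q1 bar begins at t=1.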